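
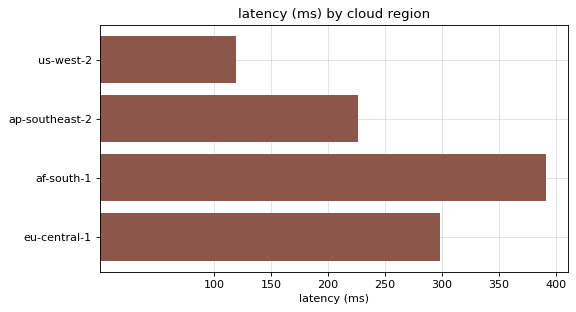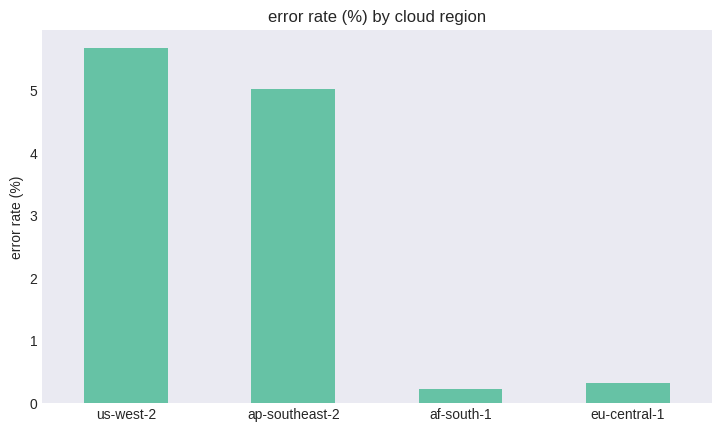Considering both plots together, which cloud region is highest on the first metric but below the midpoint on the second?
Chart 2 median error rate (%) ≈ 3; below-median cloud regions: af-south-1, eu-central-1. Among those, af-south-1 has the highest latency (ms) (≈ 400).

af-south-1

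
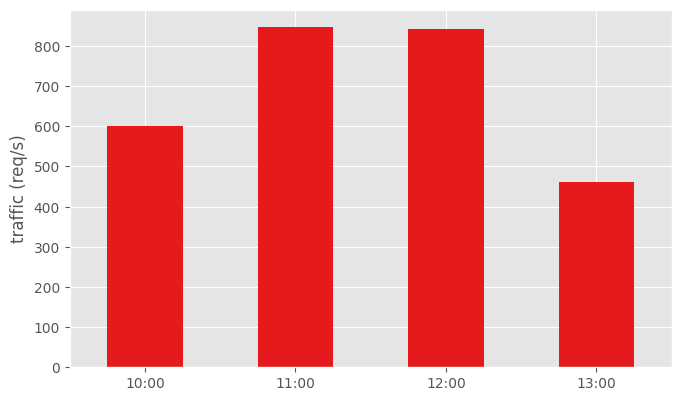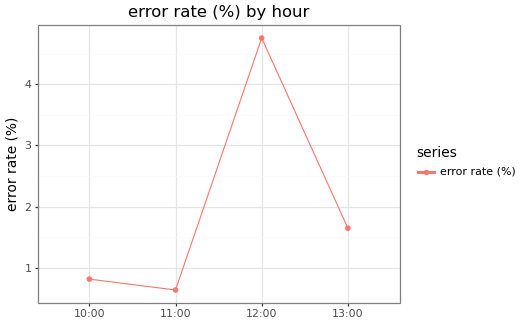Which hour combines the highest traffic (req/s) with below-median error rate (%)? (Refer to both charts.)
Chart 2 median error rate (%) ≈ 1; below-median hours: 10:00, 11:00. Among those, 11:00 has the highest traffic (req/s) (≈ 800).

11:00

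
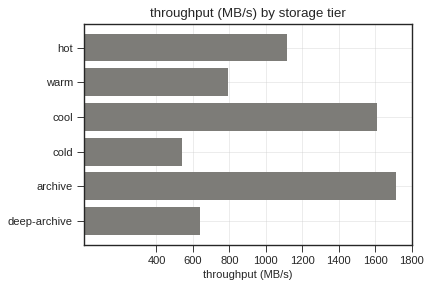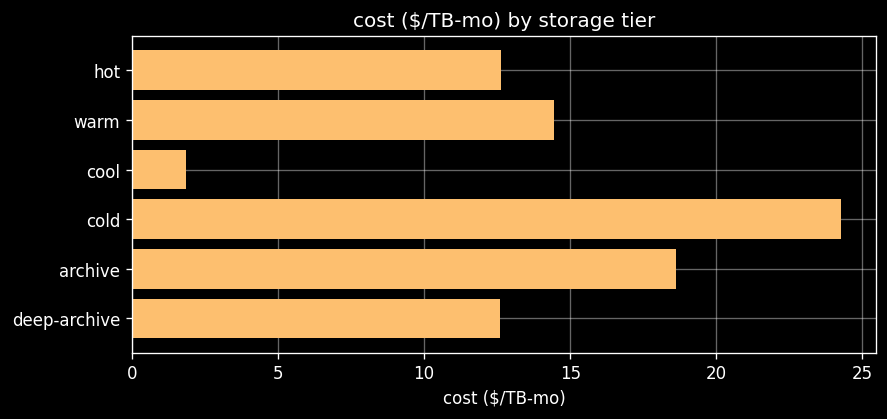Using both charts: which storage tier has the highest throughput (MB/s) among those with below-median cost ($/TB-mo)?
cool

Chart 2 median cost ($/TB-mo) ≈ 15; below-median storage tiers: hot, cool, deep-archive. Among those, cool has the highest throughput (MB/s) (≈ 1600).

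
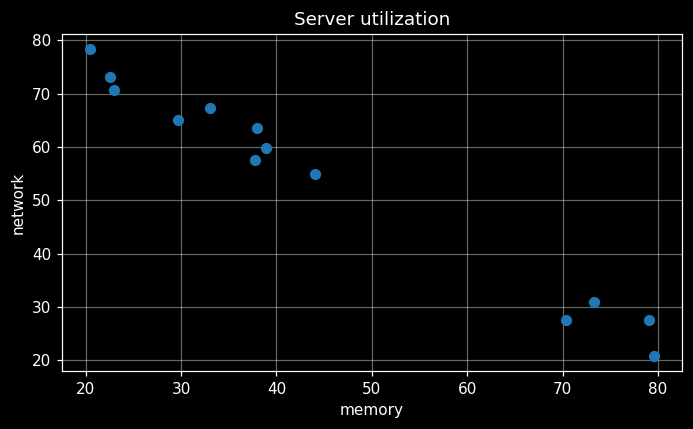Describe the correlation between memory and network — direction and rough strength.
negative, strong

Points are negatively correlated; strong (|r| ≈ 1.0).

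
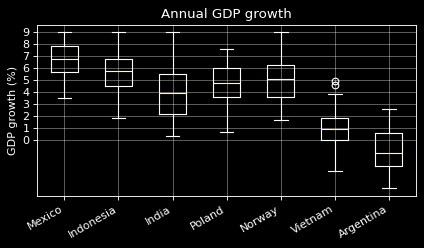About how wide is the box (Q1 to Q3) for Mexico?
Q3 ≈ 8, Q1 ≈ 6; IQR ≈ 2.

≈ 2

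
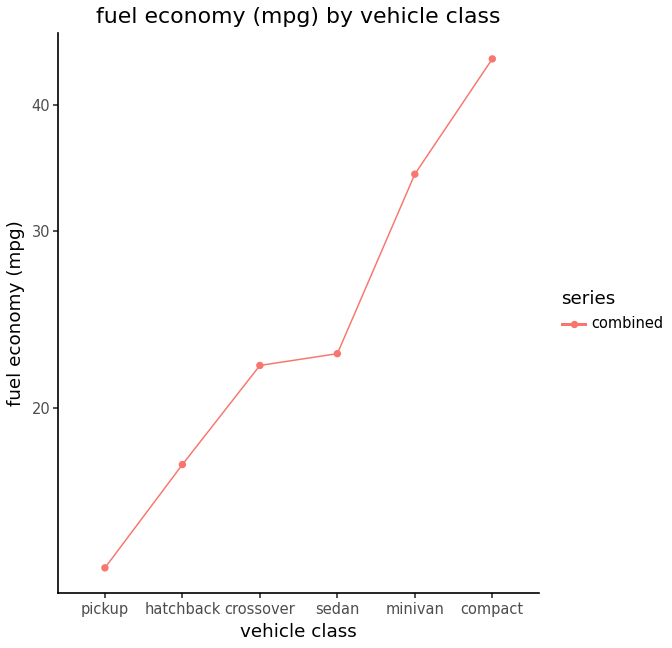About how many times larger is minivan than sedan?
minivan ≈ 35, sedan ≈ 25; 35/25 ≈ 1.4.

≈ 1.4×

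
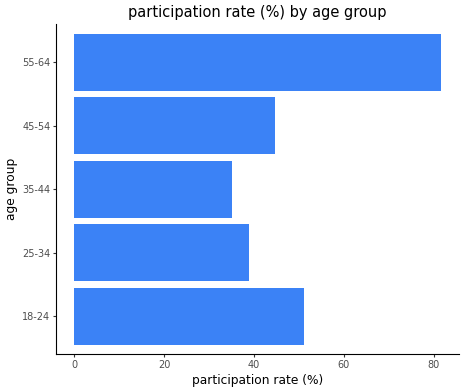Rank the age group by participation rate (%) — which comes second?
Top 3: 55-64 ≈ 80, 18-24 ≈ 50, 45-54 ≈ 40.

18-24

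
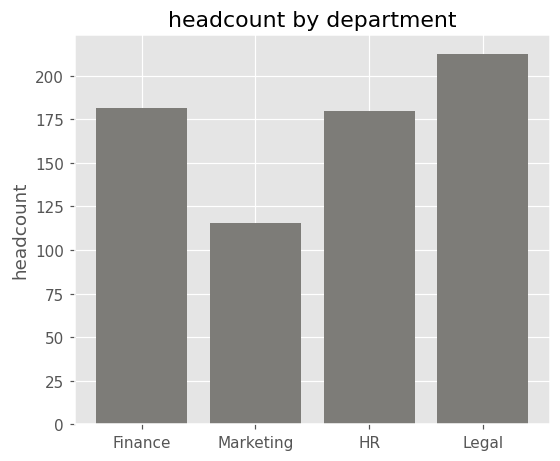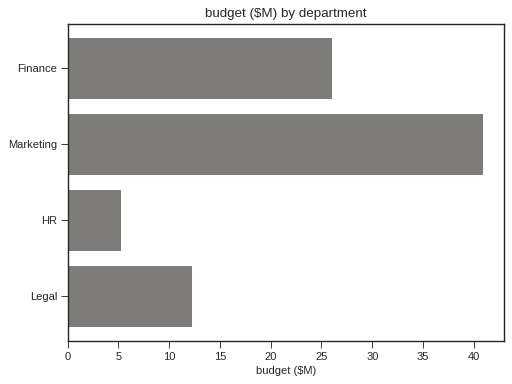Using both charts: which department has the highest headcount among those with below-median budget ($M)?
Legal

Chart 2 median budget ($M) ≈ 20; below-median departments: HR, Legal. Among those, Legal has the highest headcount (≈ 220).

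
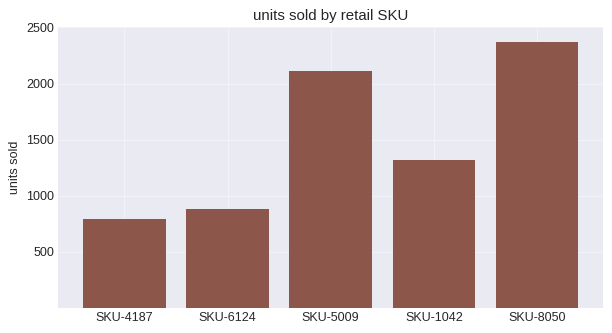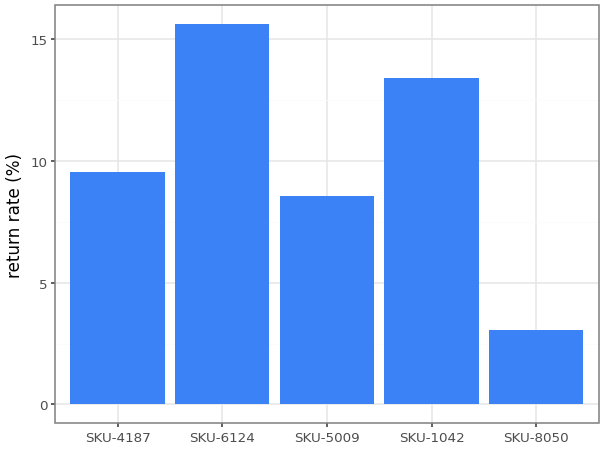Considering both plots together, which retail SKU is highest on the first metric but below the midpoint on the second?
Chart 2 median return rate (%) ≈ 10; below-median retail SKUs: SKU-5009, SKU-8050. Among those, SKU-8050 has the highest units sold (≈ 2500).

SKU-8050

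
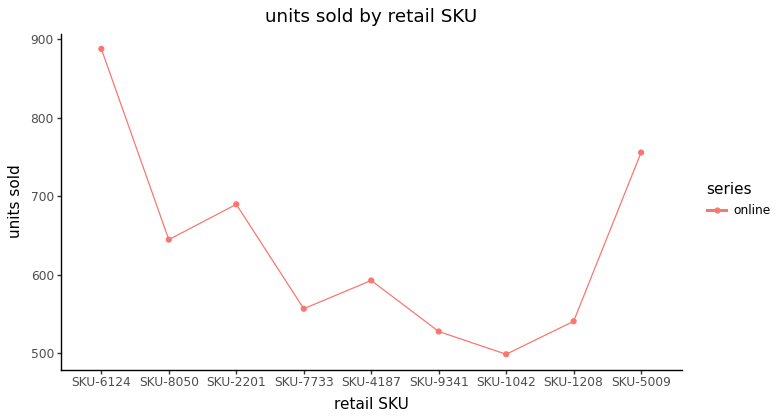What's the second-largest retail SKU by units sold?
Top 3: SKU-6124 ≈ 900, SKU-5009 ≈ 750, SKU-2201 ≈ 700.

SKU-5009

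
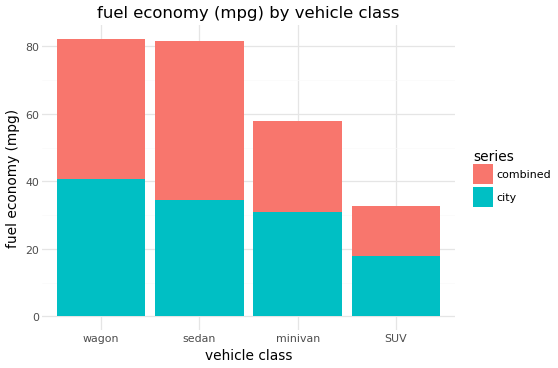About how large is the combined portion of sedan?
combined top ≈ 80, bottom ≈ 30; segment ≈ 50.

≈ 50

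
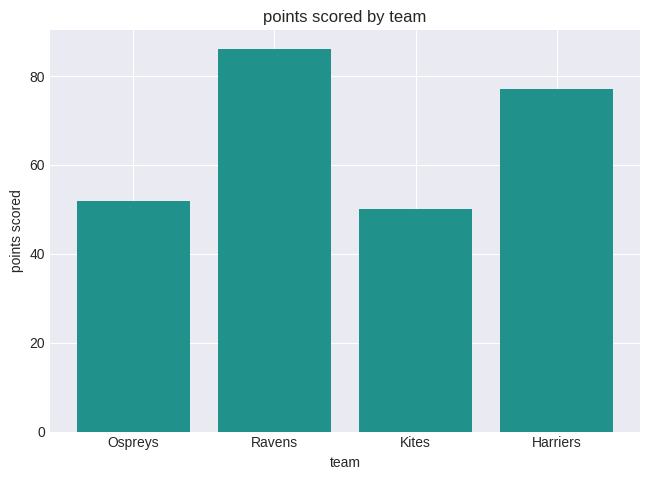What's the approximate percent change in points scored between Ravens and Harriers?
≈ -11.1%

Ravens ≈ 90, Harriers ≈ 80; (80 − 90) / 90 ≈ -11.1%.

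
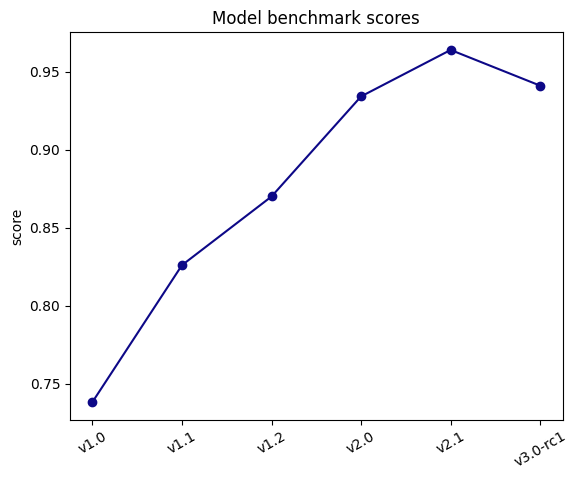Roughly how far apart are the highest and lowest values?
Max v2.1 ≈ 0.96, min v1.0 ≈ 0.74; range ≈ 0.22.

≈ 0.22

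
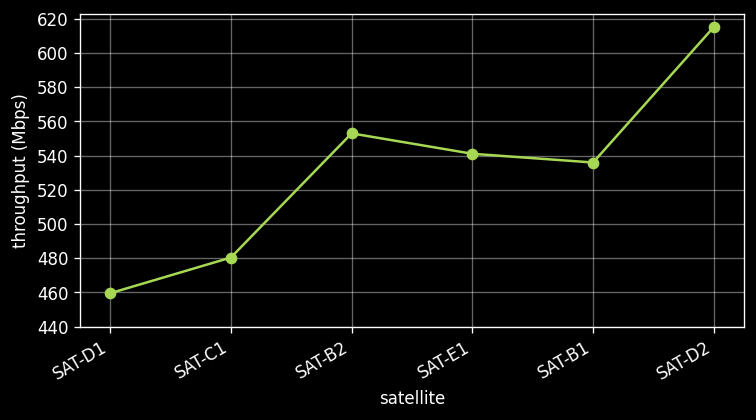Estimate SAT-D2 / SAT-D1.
≈ 1.35×

SAT-D2 ≈ 620, SAT-D1 ≈ 460; 620/460 ≈ 1.35.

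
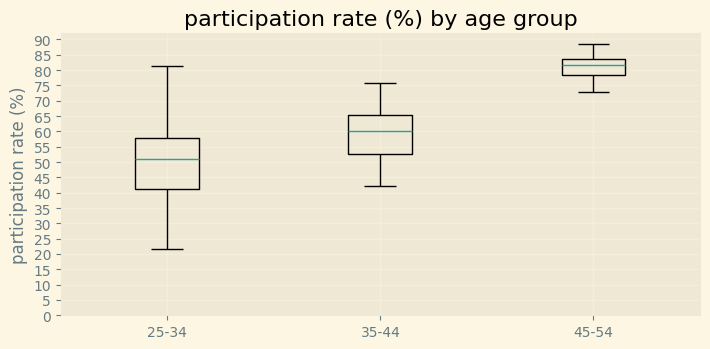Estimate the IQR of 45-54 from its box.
Q3 ≈ 85, Q1 ≈ 80; IQR ≈ 5.

≈ 5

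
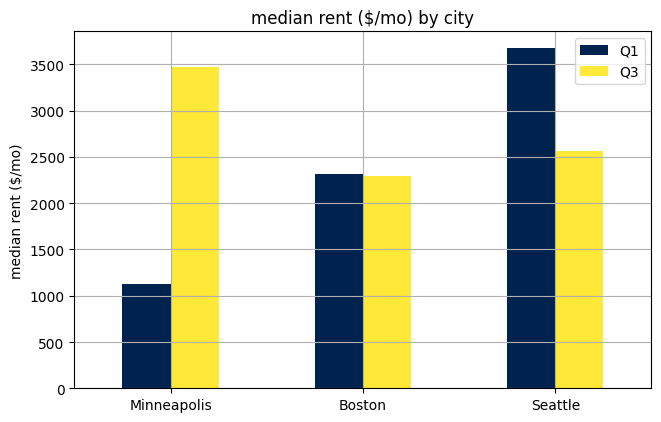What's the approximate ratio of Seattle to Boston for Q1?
Seattle ≈ 3500, Boston ≈ 2500; 3500/2500 ≈ 1.4.

≈ 1.4×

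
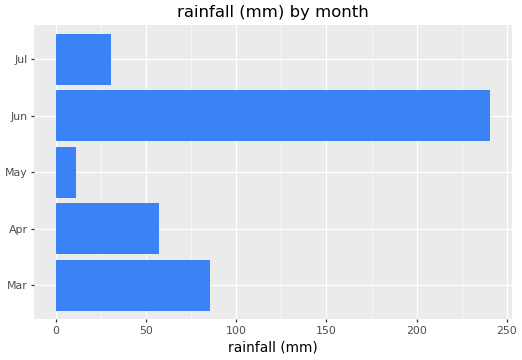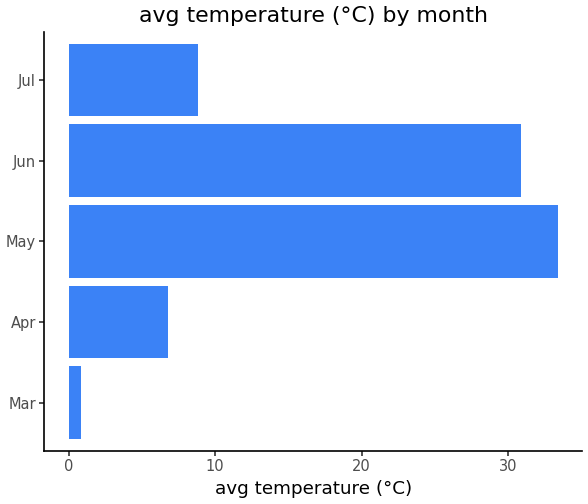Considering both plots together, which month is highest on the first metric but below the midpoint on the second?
Mar

Chart 2 median avg temperature (°C) ≈ 10; below-median months: Mar, Apr. Among those, Mar has the highest rainfall (mm) (≈ 75).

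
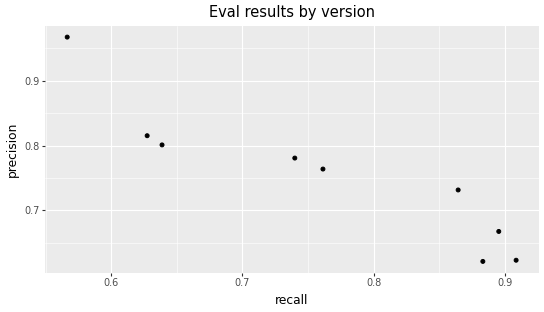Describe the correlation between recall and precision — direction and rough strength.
negative, strong

Points are negatively correlated; strong (|r| ≈ 0.9).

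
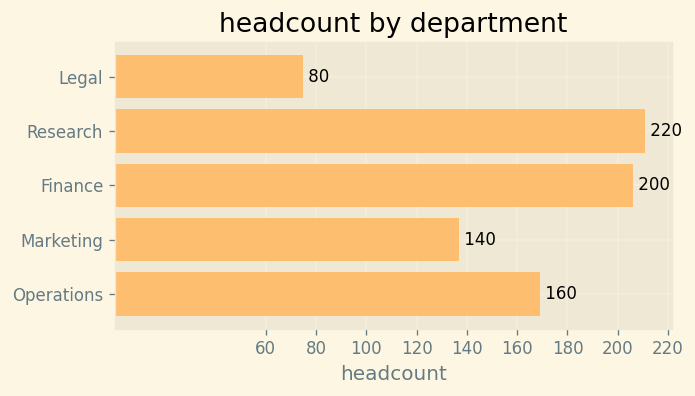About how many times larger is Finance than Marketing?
Finance ≈ 200, Marketing ≈ 140; 200/140 ≈ 1.43.

≈ 1.43×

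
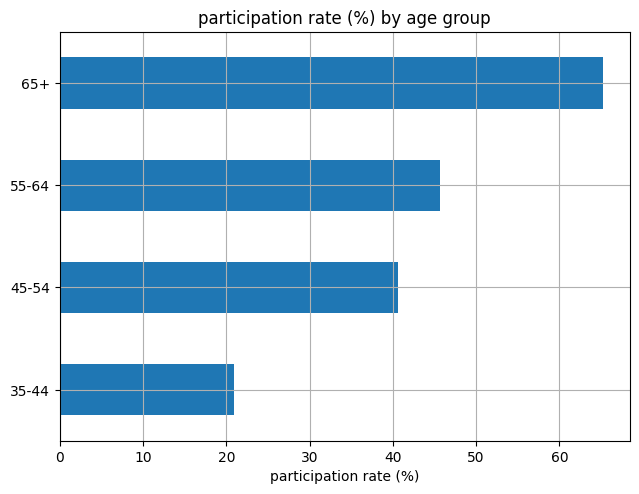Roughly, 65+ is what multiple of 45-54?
65+ ≈ 70, 45-54 ≈ 40; 70/40 ≈ 1.75.

≈ 1.75×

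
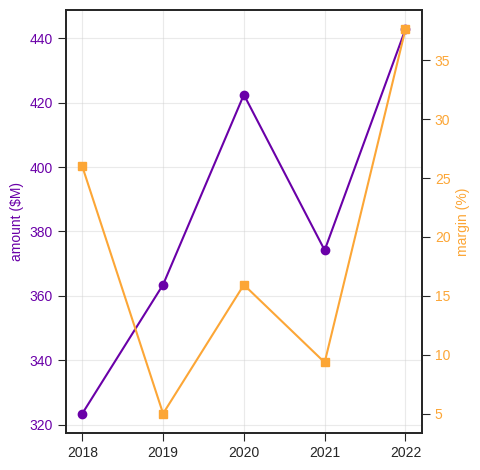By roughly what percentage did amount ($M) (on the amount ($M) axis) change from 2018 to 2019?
2018 ≈ 320, 2019 ≈ 360; (360 − 320) / 320 ≈ +12.5%.

≈ +12.5%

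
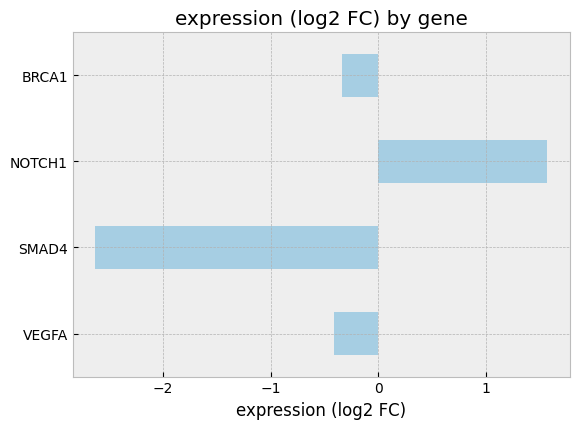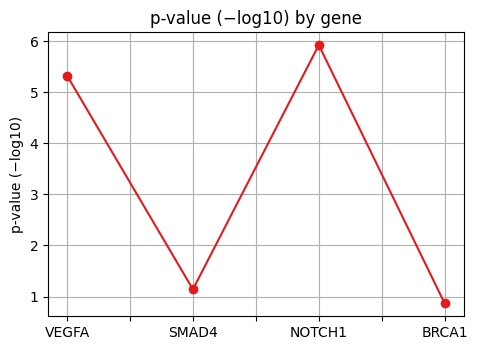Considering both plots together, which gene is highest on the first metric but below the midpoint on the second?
Chart 2 median p-value (−log10) ≈ 3; below-median genes: SMAD4, BRCA1. Among those, BRCA1 has the highest expression (log2 FC) (≈ -0.4).

BRCA1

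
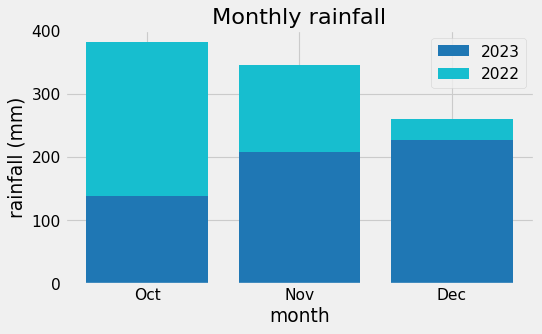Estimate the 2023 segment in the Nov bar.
2023 top ≈ 200, bottom ≈ 0; segment ≈ 200.

≈ 200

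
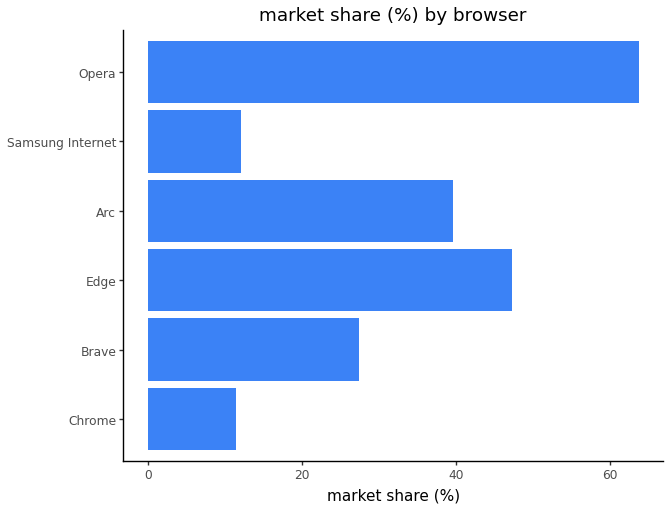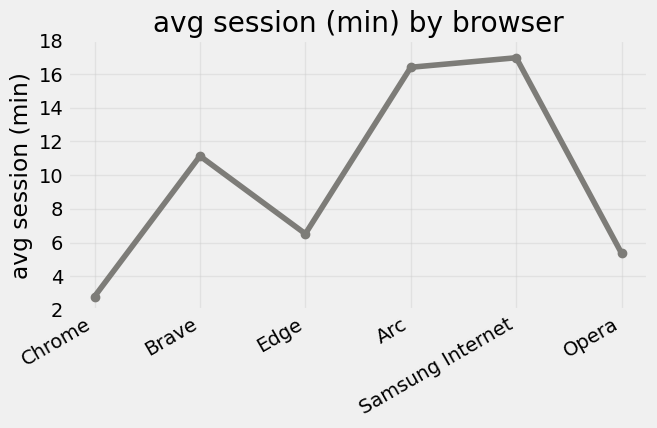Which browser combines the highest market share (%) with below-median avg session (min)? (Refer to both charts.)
Opera

Chart 2 median avg session (min) ≈ 8; below-median browsers: Chrome, Edge, Opera. Among those, Opera has the highest market share (%) (≈ 60).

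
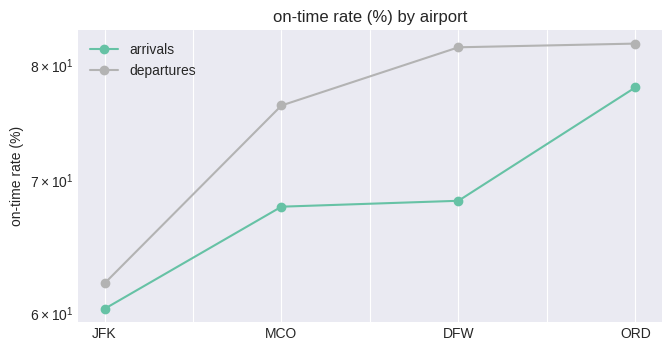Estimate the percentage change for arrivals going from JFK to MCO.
JFK ≈ 60, MCO ≈ 68; (68 − 60) / 60 ≈ +13.3%.

≈ +13.3%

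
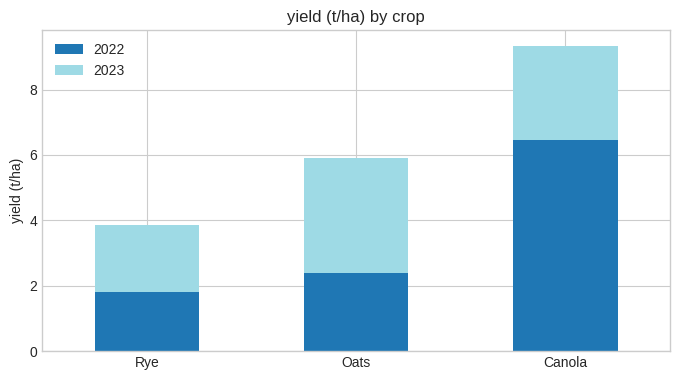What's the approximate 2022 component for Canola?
≈ 6

2022 top ≈ 6, bottom ≈ 0; segment ≈ 6.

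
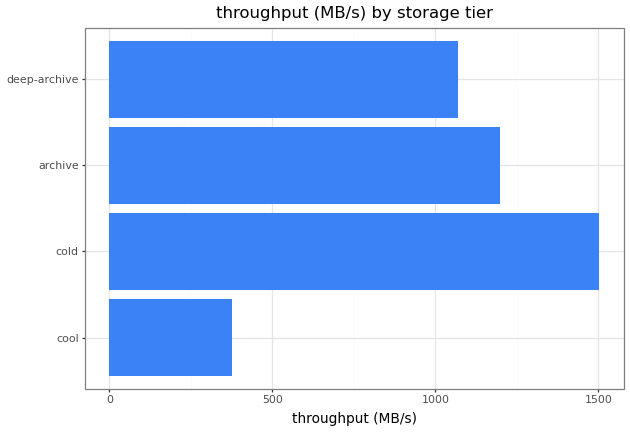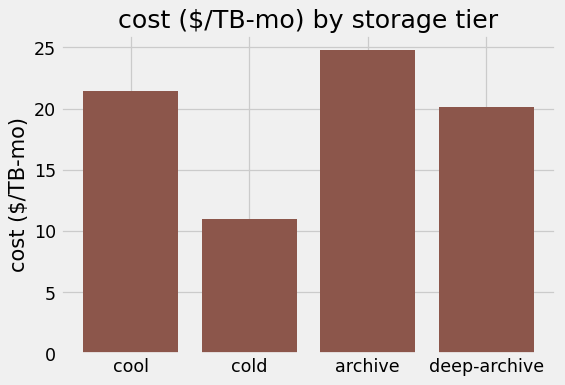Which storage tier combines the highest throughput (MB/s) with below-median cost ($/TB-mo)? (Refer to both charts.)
Chart 2 median cost ($/TB-mo) ≈ 20; below-median storage tiers: cold, deep-archive. Among those, cold has the highest throughput (MB/s) (≈ 1600).

cold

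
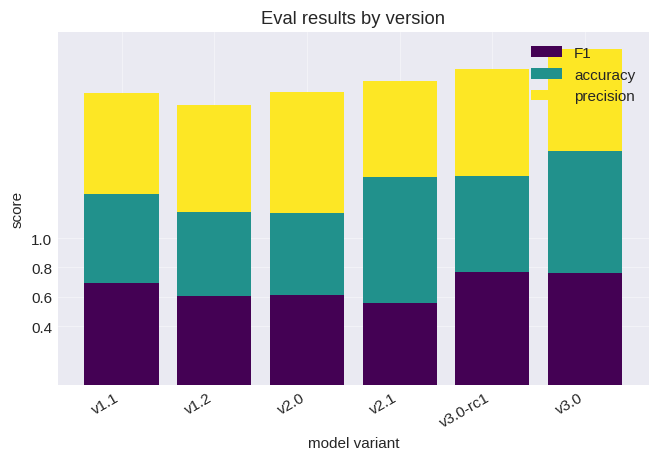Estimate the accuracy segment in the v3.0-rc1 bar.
≈ 0.6

accuracy top ≈ 1.4, bottom ≈ 0.8; segment ≈ 0.6.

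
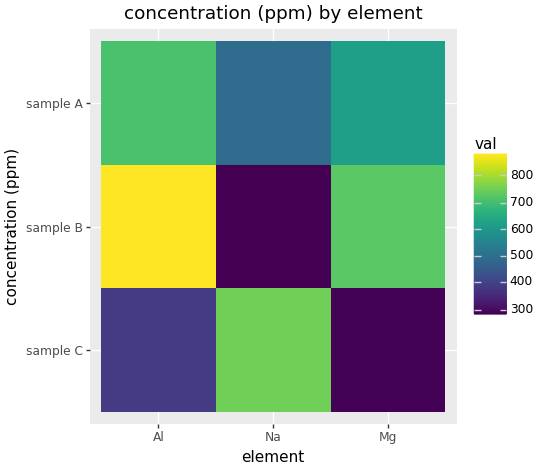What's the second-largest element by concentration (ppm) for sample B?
Top 3 for sample B: Al ≈ 900, Mg ≈ 700, Na ≈ 300.

Mg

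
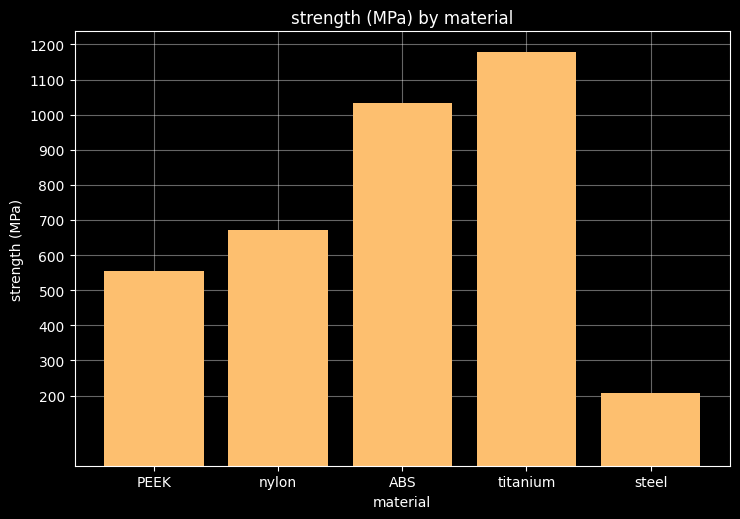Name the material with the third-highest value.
Top 4: titanium ≈ 1200, ABS ≈ 1000, nylon ≈ 700, PEEK ≈ 600.

nylon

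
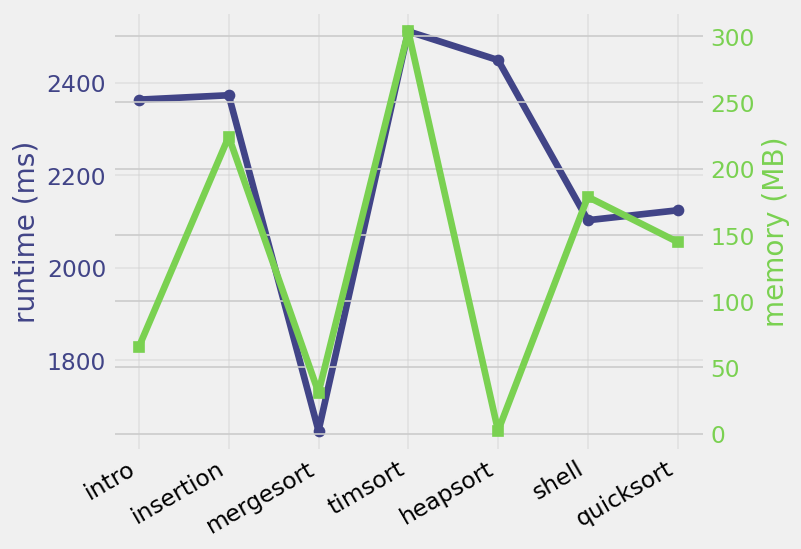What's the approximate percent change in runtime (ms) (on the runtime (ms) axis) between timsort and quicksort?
timsort ≈ 2500, quicksort ≈ 2100; (2100 − 2500) / 2500 ≈ -16%.

≈ -16%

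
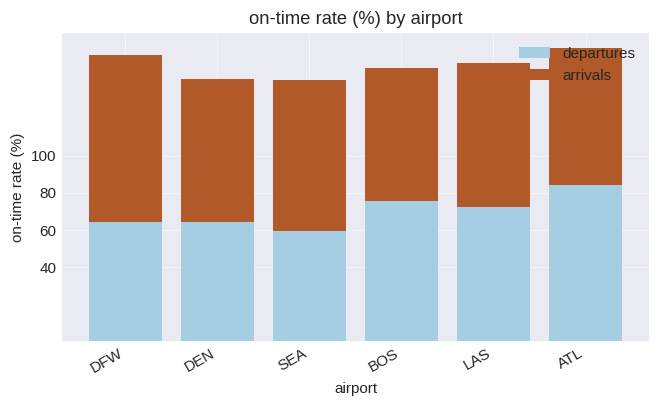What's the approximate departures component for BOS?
≈ 80

departures top ≈ 80, bottom ≈ 0; segment ≈ 80.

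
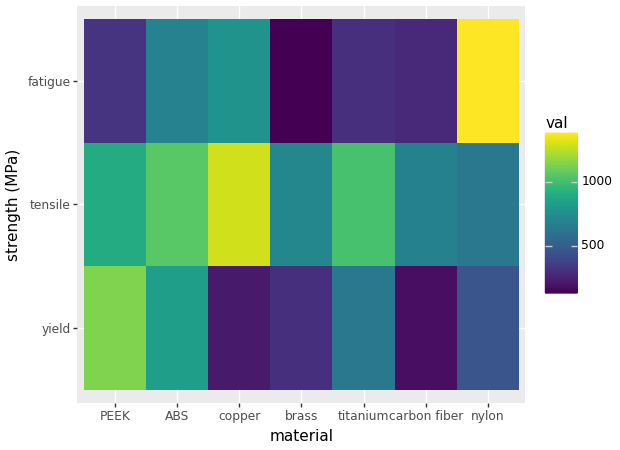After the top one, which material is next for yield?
Top 3 for yield: PEEK ≈ 1200, ABS ≈ 800, titanium ≈ 600.

ABS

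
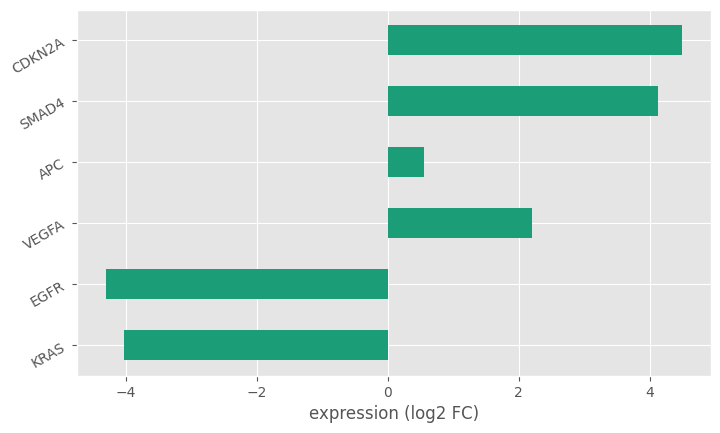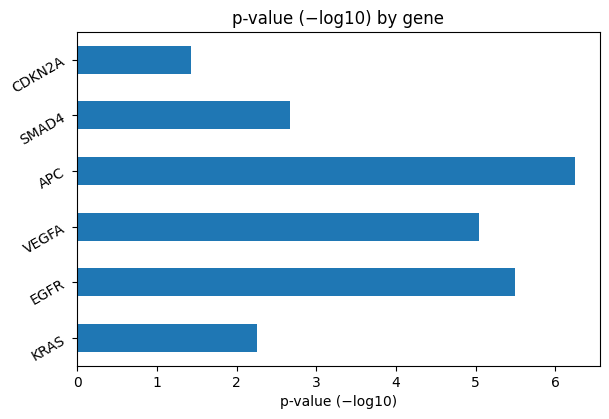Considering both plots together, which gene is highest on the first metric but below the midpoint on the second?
Chart 2 median p-value (−log10) ≈ 4; below-median genes: KRAS, SMAD4, CDKN2A. Among those, CDKN2A has the highest expression (log2 FC) (≈ 4.5).

CDKN2A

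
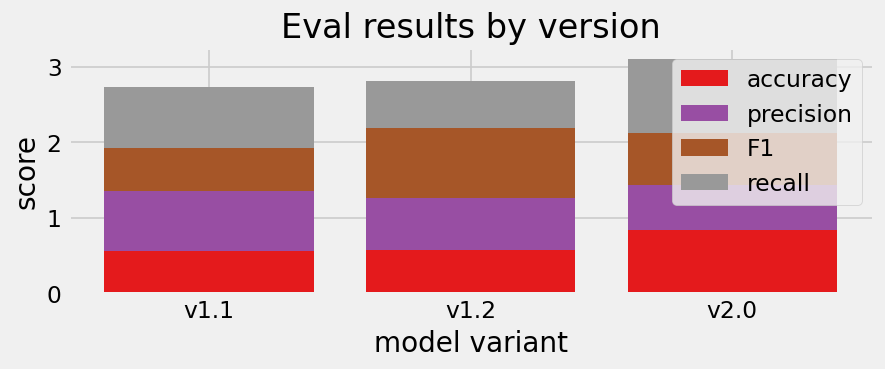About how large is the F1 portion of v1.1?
≈ 0.5

F1 top ≈ 2.0, bottom ≈ 1.5; segment ≈ 0.5.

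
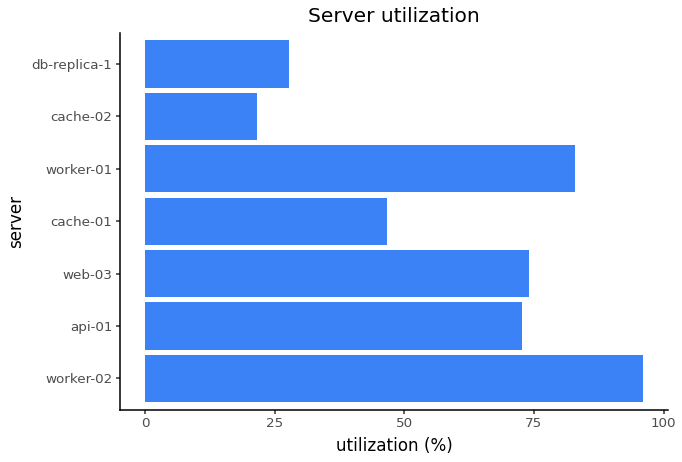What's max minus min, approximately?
≈ 80

Max worker-02 ≈ 100, min cache-02 ≈ 20; range ≈ 80.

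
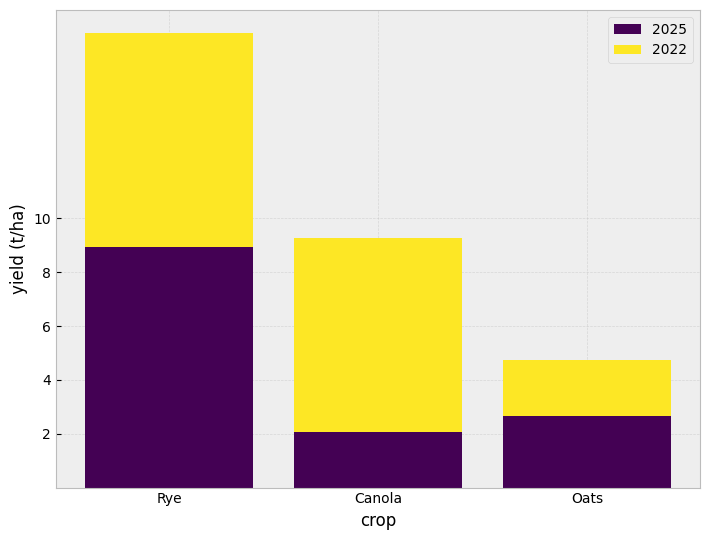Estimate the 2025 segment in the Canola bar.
2025 top ≈ 2, bottom ≈ 0; segment ≈ 2.

≈ 2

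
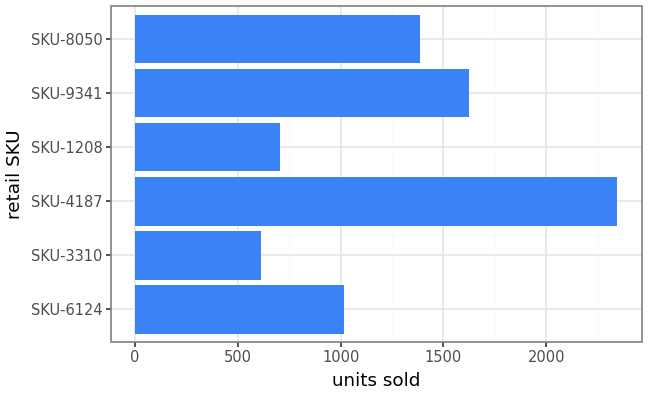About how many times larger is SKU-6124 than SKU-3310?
≈ 1.67×

SKU-6124 ≈ 1000, SKU-3310 ≈ 600; 1000/600 ≈ 1.67.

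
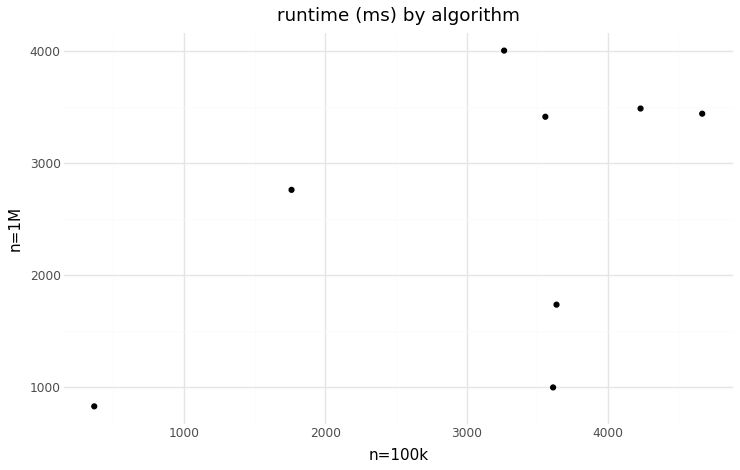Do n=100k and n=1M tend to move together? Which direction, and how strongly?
Points are positively correlated; moderate (|r| ≈ 0.5).

positive, moderate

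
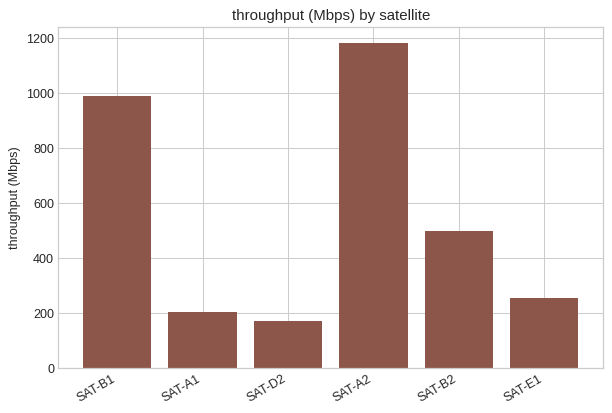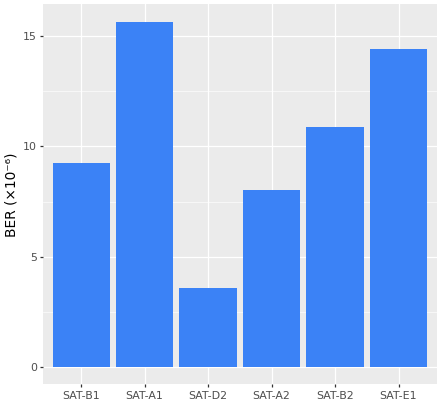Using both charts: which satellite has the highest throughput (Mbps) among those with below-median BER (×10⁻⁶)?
Chart 2 median BER (×10⁻⁶) ≈ 10; below-median satellites: SAT-B1, SAT-D2, SAT-A2. Among those, SAT-A2 has the highest throughput (Mbps) (≈ 1200).

SAT-A2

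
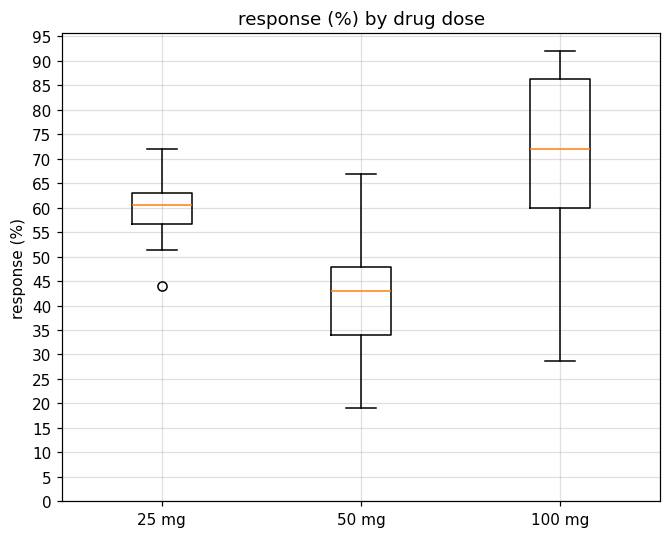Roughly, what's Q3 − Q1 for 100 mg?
Q3 ≈ 85, Q1 ≈ 60; IQR ≈ 25.

≈ 25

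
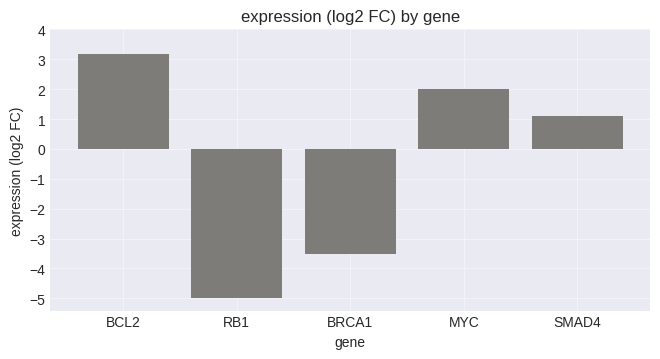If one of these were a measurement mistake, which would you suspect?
RB1 ≈ -5; the rest sit between ≈ -4 and ≈ 3.

RB1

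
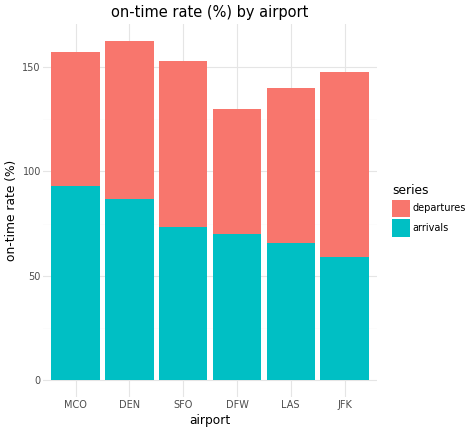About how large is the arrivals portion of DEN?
arrivals top ≈ 80, bottom ≈ 0; segment ≈ 80.

≈ 80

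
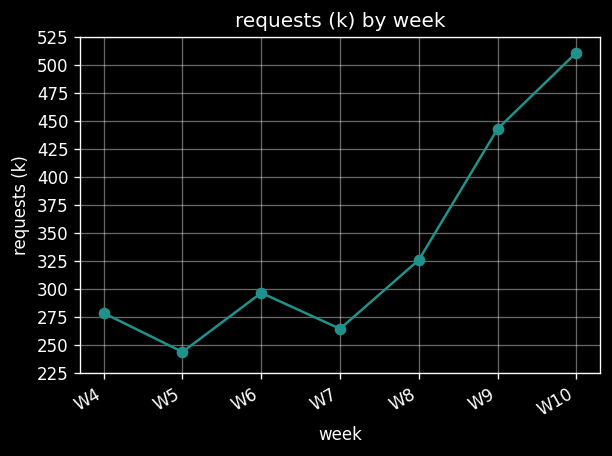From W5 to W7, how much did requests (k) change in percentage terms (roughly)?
W5 ≈ 250, W7 ≈ 275; (275 − 250) / 250 ≈ +10%.

≈ +10%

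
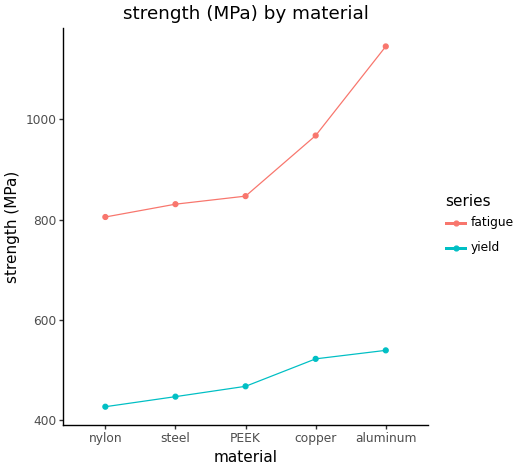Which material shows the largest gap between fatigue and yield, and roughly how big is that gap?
aluminum, ≈ 600 MPa

aluminum: fatigue ≈ 1100, yield ≈ 500 → gap ≈ 600. Next-largest (copper) is only ≈ 500.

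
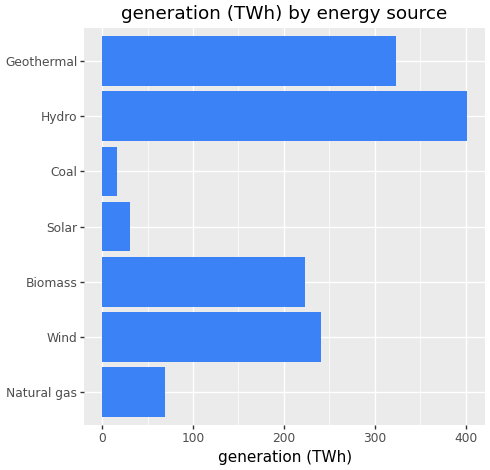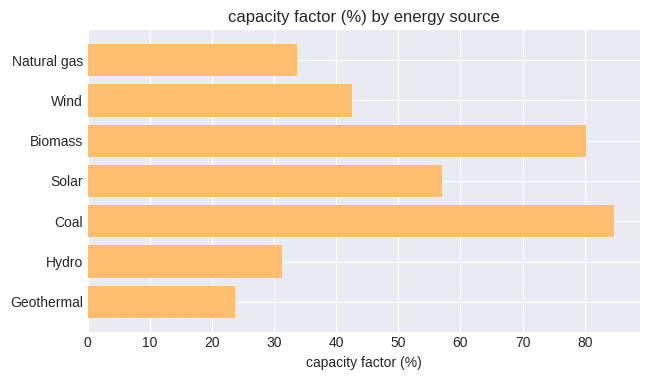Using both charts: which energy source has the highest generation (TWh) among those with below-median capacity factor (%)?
Chart 2 median capacity factor (%) ≈ 40; below-median energy sources: Natural gas, Hydro, Geothermal. Among those, Hydro has the highest generation (TWh) (≈ 400).

Hydro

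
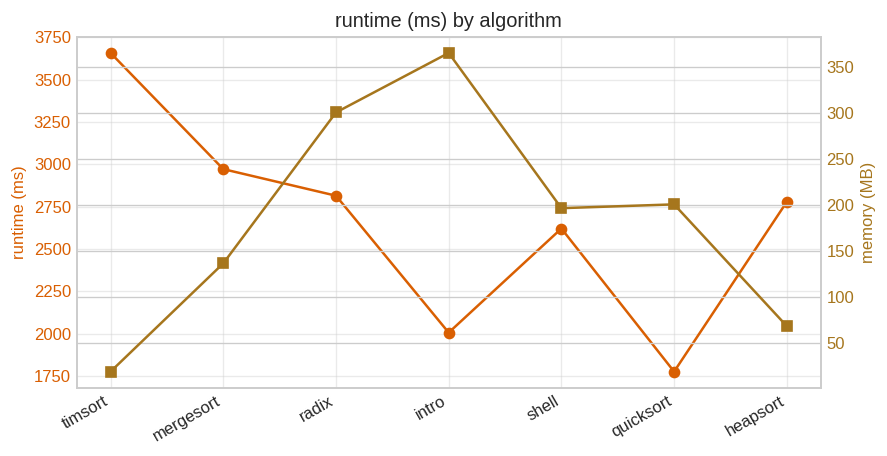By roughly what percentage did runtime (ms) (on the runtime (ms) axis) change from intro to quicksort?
≈ -10%

intro ≈ 2000, quicksort ≈ 1800; (1800 − 2000) / 2000 ≈ -10%.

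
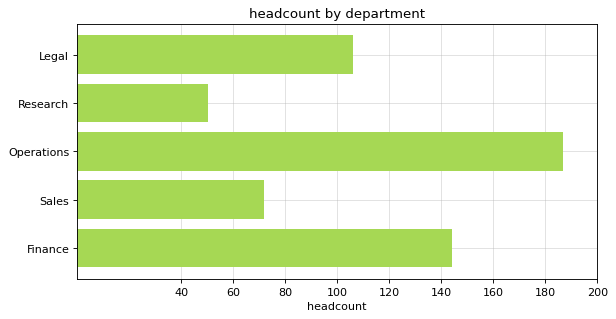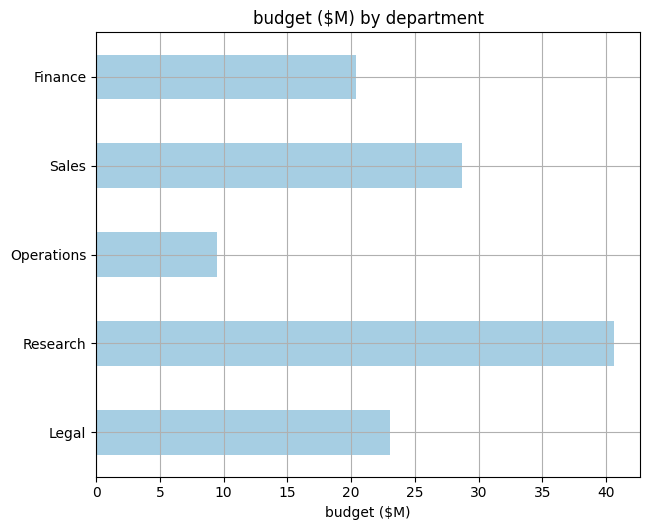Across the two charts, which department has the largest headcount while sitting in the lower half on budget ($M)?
Chart 2 median budget ($M) ≈ 25; below-median departments: Operations, Finance. Among those, Operations has the highest headcount (≈ 180).

Operations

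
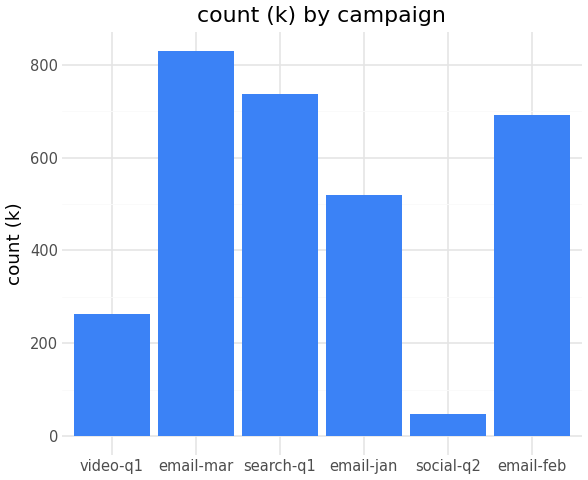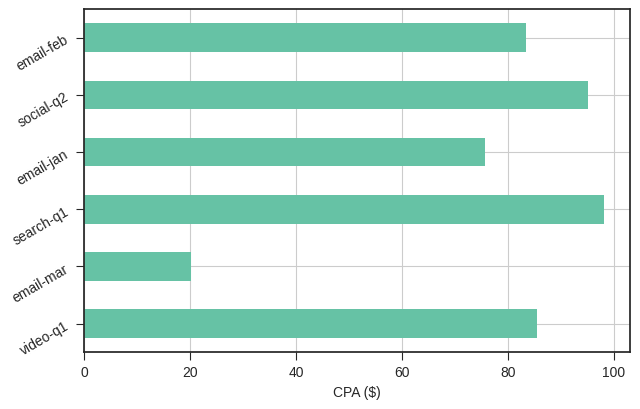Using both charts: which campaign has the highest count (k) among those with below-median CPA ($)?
Chart 2 median CPA ($) ≈ 80; below-median campaigns: email-mar, email-jan, email-feb. Among those, email-mar has the highest count (k) (≈ 800).

email-mar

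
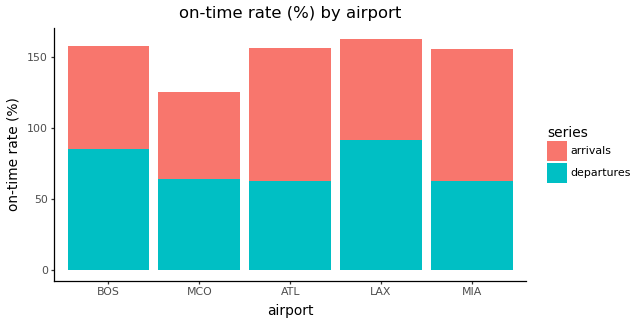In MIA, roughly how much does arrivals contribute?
arrivals top ≈ 160, bottom ≈ 60; segment ≈ 100.

≈ 100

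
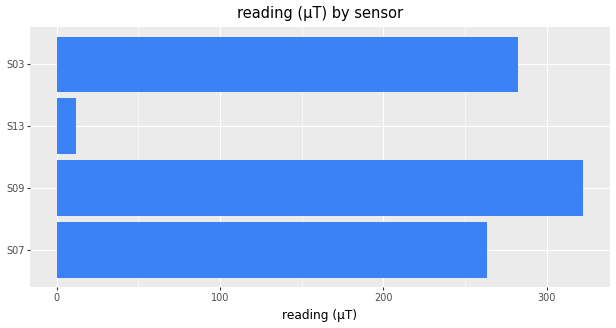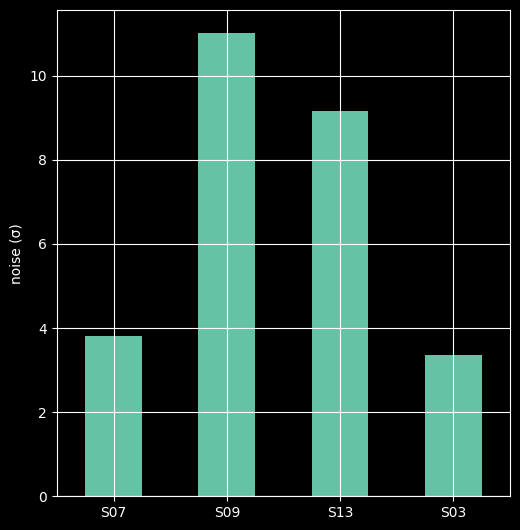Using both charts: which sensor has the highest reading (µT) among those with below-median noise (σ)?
S03

Chart 2 median noise (σ) ≈ 6; below-median sensors: S07, S03. Among those, S03 has the highest reading (µT) (≈ 300).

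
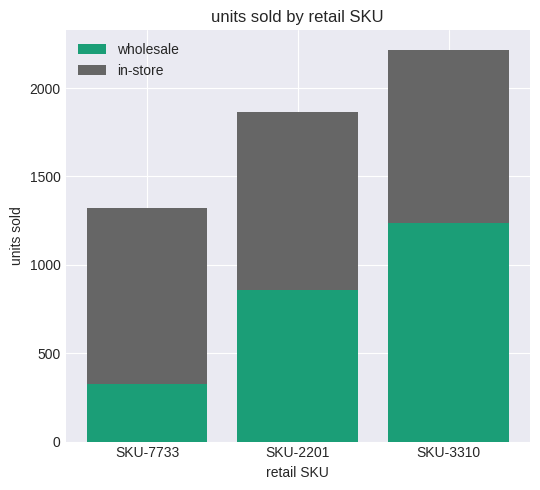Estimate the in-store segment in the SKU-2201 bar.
in-store top ≈ 1800, bottom ≈ 800; segment ≈ 1000.

≈ 1000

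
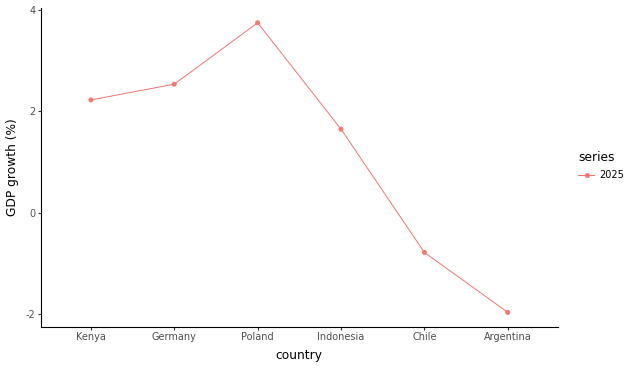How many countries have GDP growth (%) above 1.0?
Above 1.0: Kenya, Germany, Poland, Indonesia.

4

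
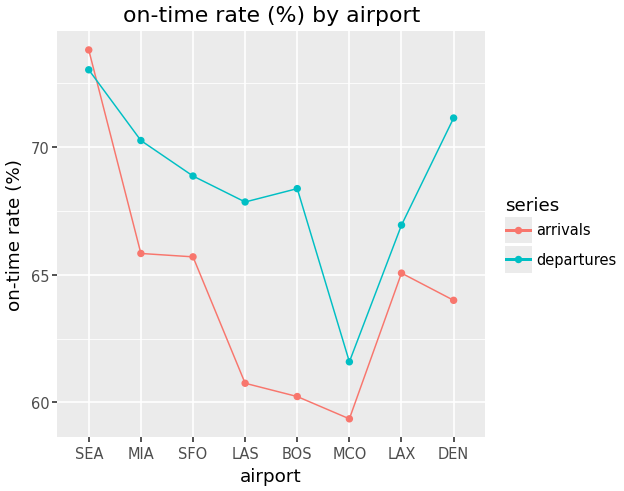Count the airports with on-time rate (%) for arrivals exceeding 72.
1

Above 72: SEA.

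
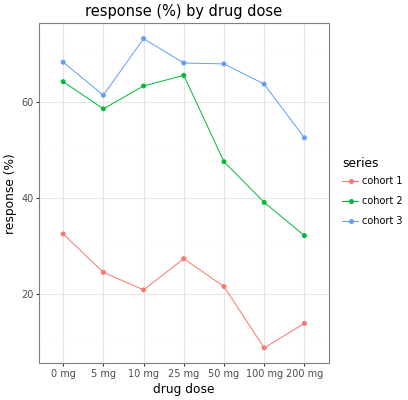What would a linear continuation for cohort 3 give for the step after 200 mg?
Last three: 70, 60, 50 → slope ≈ -10/step → next ≈ 40.

≈ 40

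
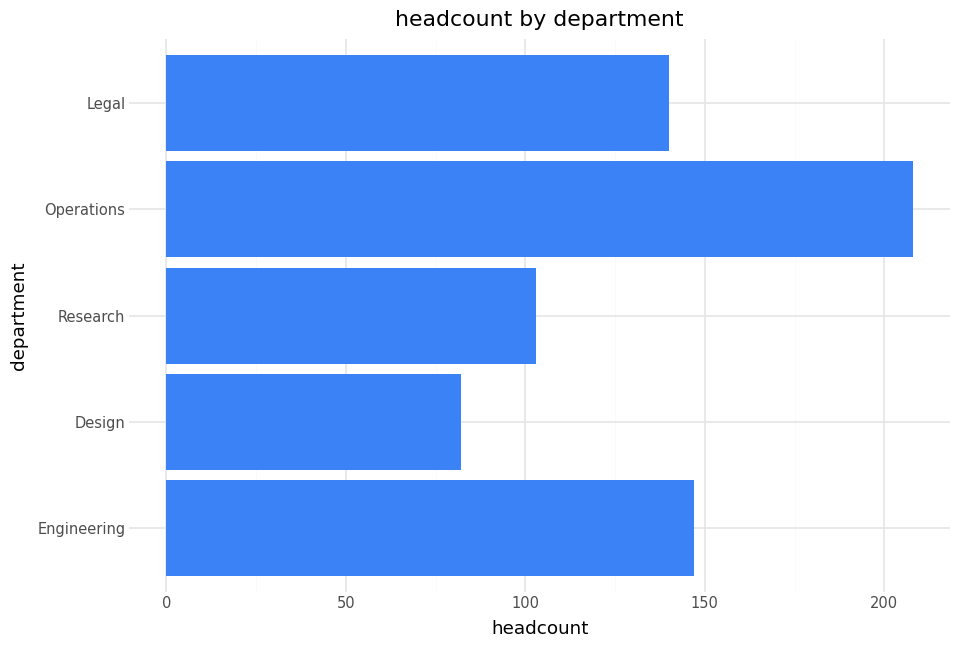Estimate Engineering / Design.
≈ 1.75×

Engineering ≈ 140, Design ≈ 80; 140/80 ≈ 1.75.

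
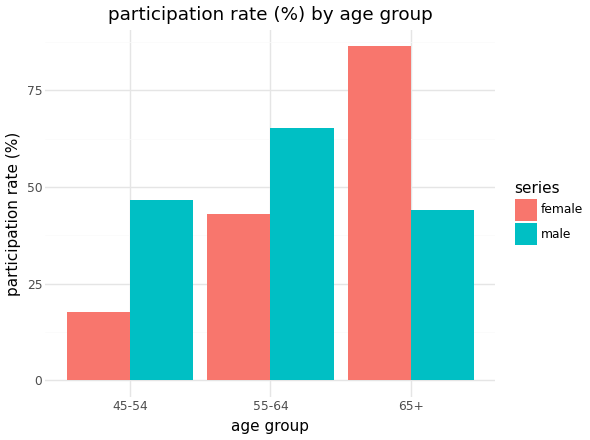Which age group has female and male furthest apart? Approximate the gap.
65+: female ≈ 90, male ≈ 40 → gap ≈ 50. Next-largest (45-54) is only ≈ 30.

65+, ≈ 50 %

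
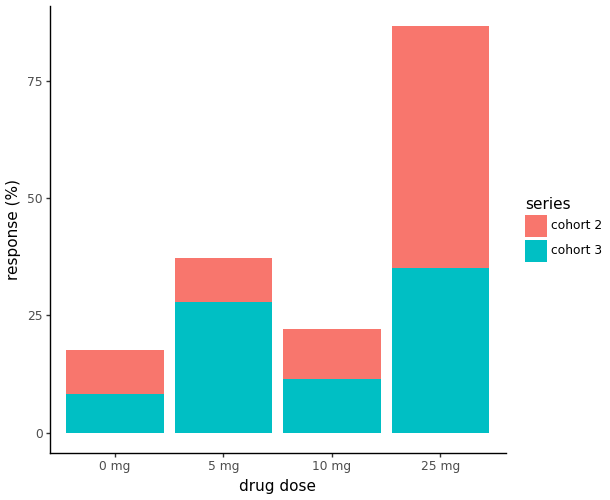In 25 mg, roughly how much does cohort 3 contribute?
cohort 3 top ≈ 40, bottom ≈ 0; segment ≈ 40.

≈ 40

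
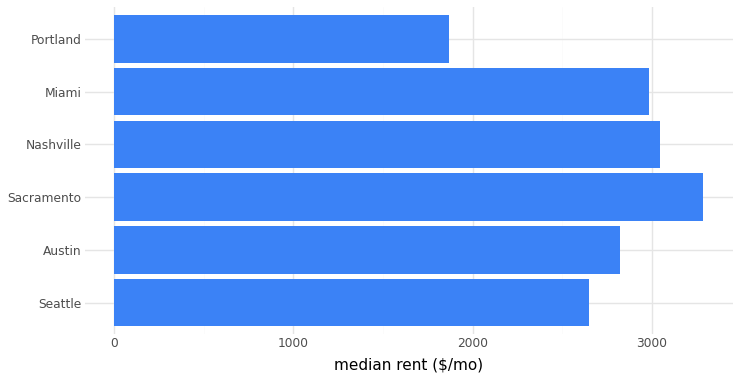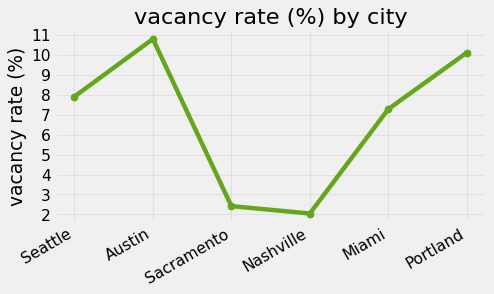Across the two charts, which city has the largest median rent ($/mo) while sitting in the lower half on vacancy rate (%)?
Sacramento

Chart 2 median vacancy rate (%) ≈ 8; below-median cities: Sacramento, Nashville, Miami. Among those, Sacramento has the highest median rent ($/mo) (≈ 3500).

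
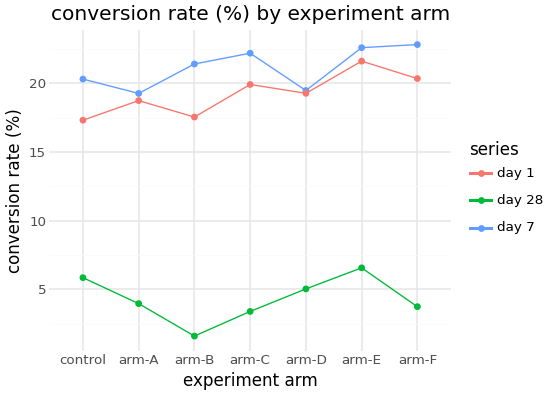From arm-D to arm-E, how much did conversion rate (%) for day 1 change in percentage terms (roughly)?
arm-D ≈ 20, arm-E ≈ 22; (22 − 20) / 20 ≈ +10%.

≈ +10%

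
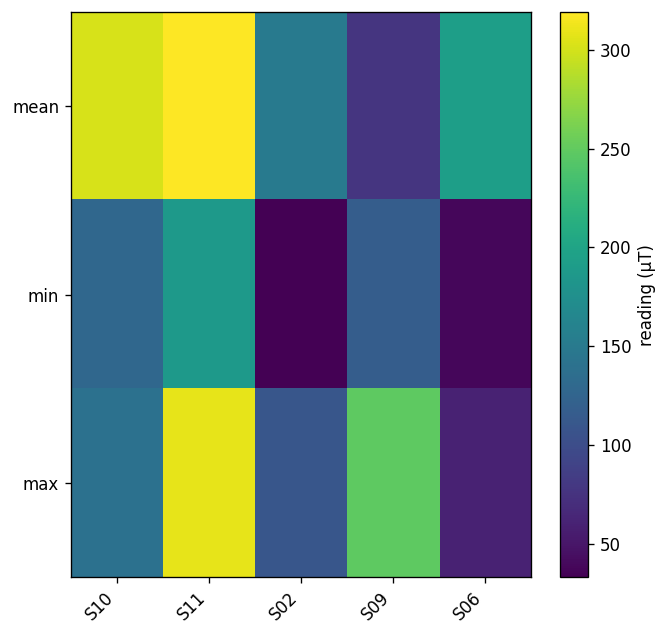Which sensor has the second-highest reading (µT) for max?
Top 3 for max: S11 ≈ 300, S09 ≈ 250, S10 ≈ 150.

S09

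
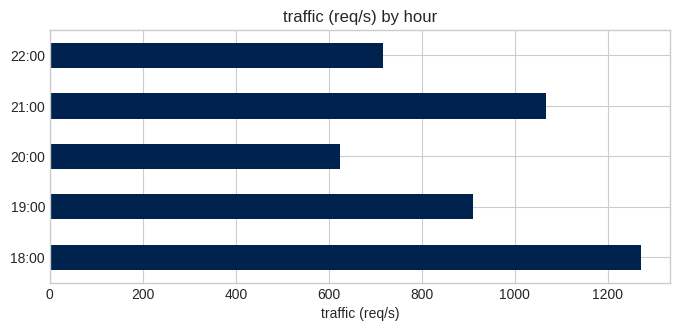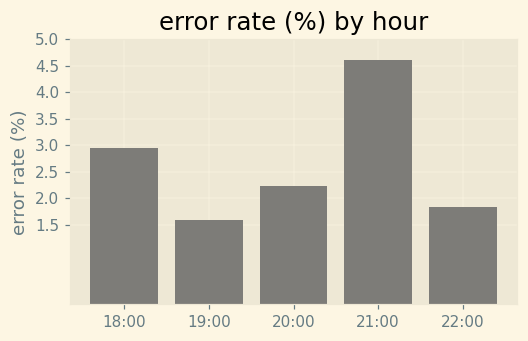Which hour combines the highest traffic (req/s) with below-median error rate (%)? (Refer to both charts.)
19:00

Chart 2 median error rate (%) ≈ 2; below-median hours: 19:00, 22:00. Among those, 19:00 has the highest traffic (req/s) (≈ 1000).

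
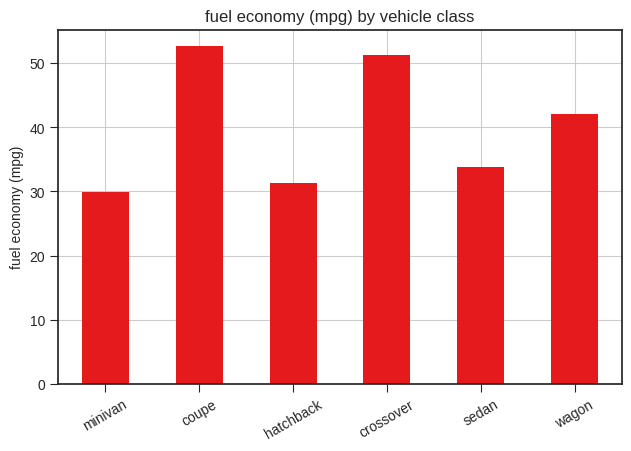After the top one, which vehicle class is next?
Top 3: coupe ≈ 55, crossover ≈ 50, wagon ≈ 40.

crossover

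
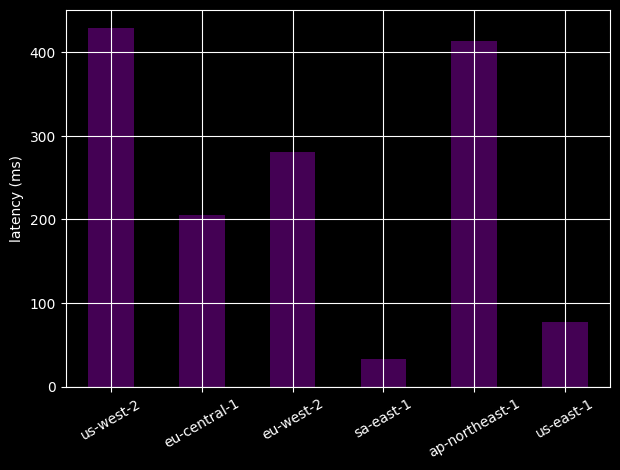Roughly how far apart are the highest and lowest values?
Max us-west-2 ≈ 450, min sa-east-1 ≈ 50; range ≈ 400.

≈ 400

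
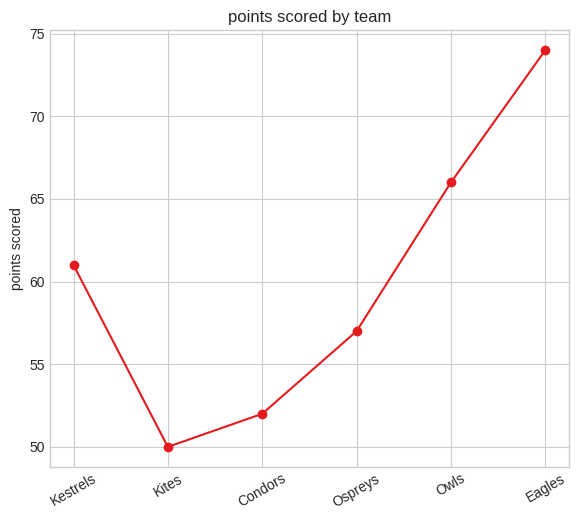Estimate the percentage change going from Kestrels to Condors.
Kestrels ≈ 60, Condors ≈ 52; (52 − 60) / 60 ≈ -13.3%.

≈ -13.3%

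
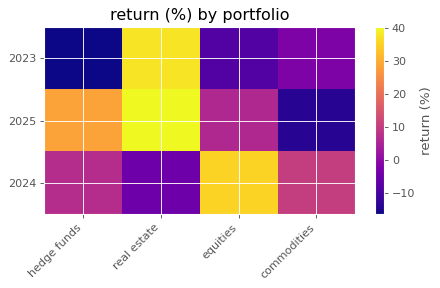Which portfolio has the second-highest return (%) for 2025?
Top 3 for 2025: real estate ≈ 40, hedge funds ≈ 30, equities ≈ 5.

hedge funds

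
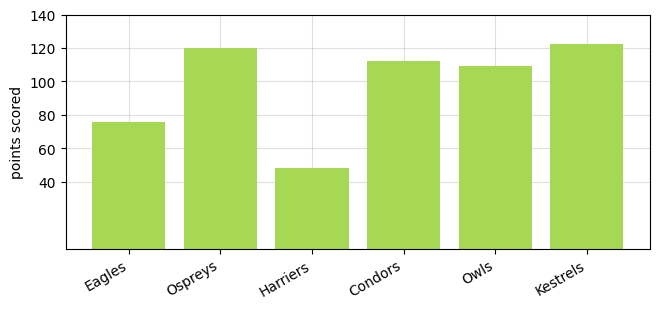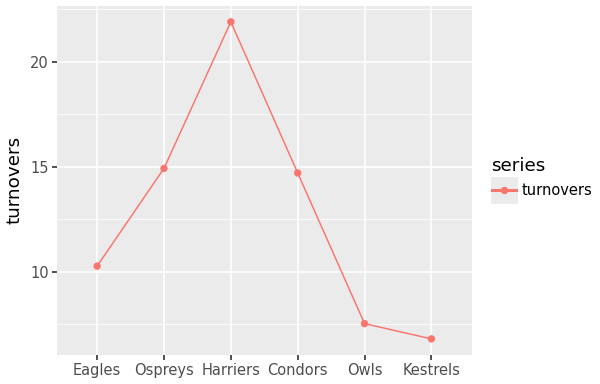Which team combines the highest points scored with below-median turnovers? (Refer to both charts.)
Kestrels

Chart 2 median turnovers ≈ 10; below-median teams: Eagles, Owls, Kestrels. Among those, Kestrels has the highest points scored (≈ 120).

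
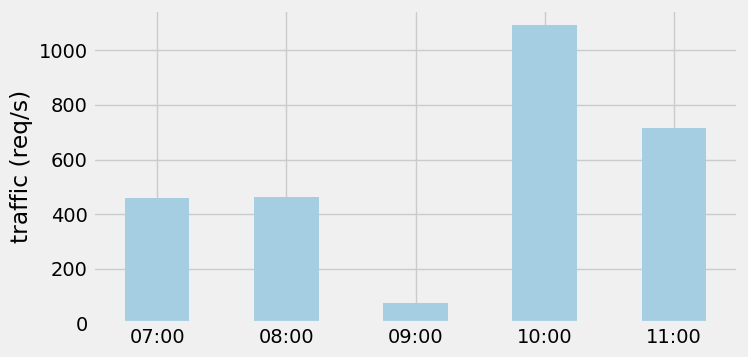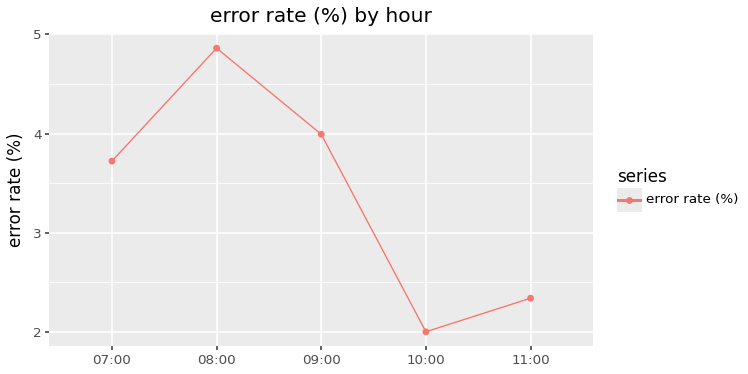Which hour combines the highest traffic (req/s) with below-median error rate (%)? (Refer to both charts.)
Chart 2 median error rate (%) ≈ 3.5; below-median hours: 10:00, 11:00. Among those, 10:00 has the highest traffic (req/s) (≈ 1000).

10:00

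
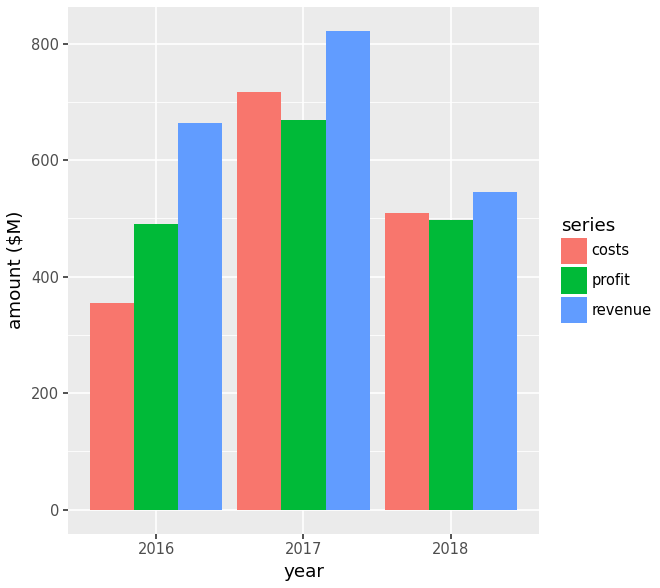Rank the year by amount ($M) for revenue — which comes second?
2016

Top 3 for revenue: 2017 ≈ 800, 2016 ≈ 700, 2018 ≈ 500.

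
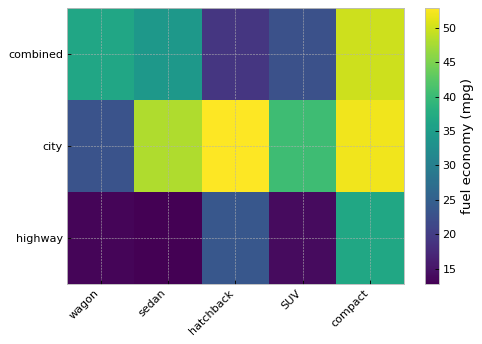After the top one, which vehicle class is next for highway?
Top 3 for highway: compact ≈ 35, hatchback ≈ 25, SUV ≈ 15.

hatchback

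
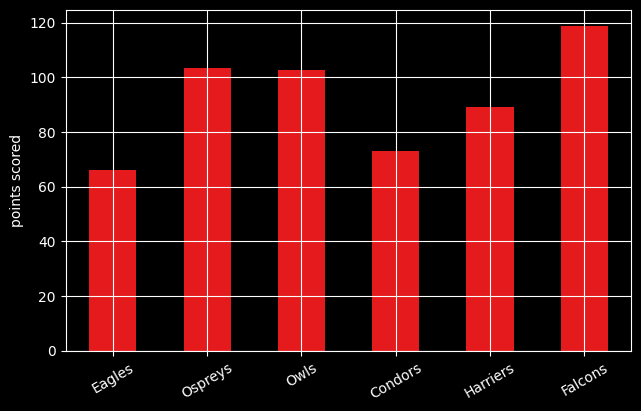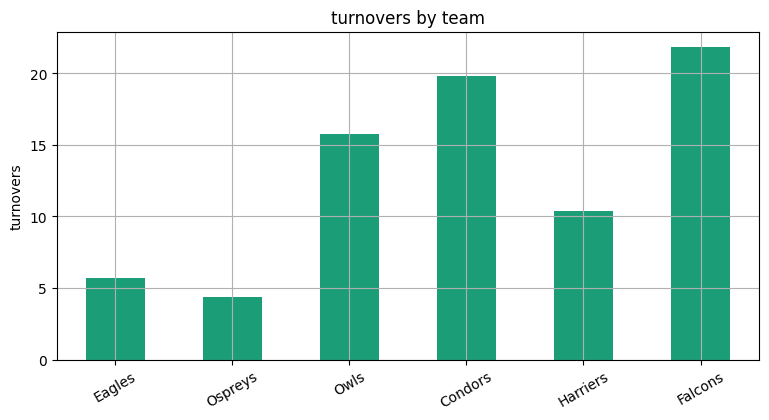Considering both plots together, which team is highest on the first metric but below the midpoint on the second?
Ospreys

Chart 2 median turnovers ≈ 15; below-median teams: Eagles, Ospreys, Harriers. Among those, Ospreys has the highest points scored (≈ 100).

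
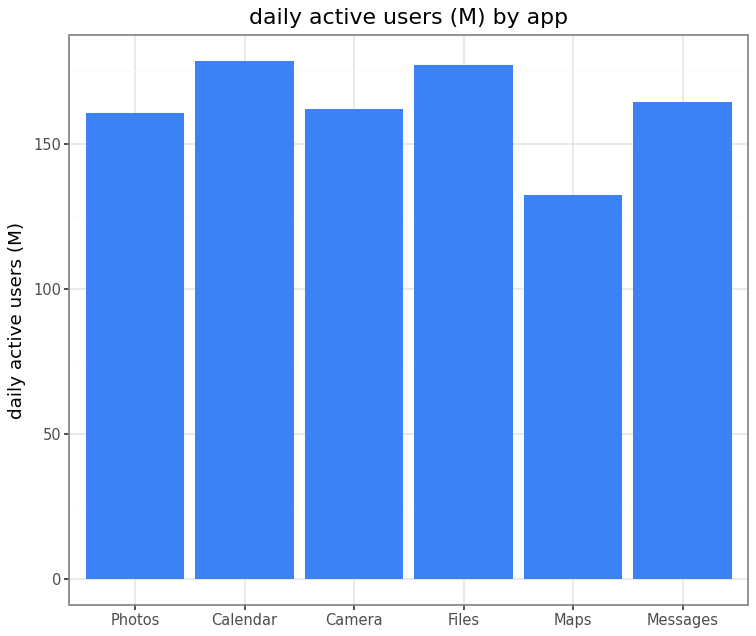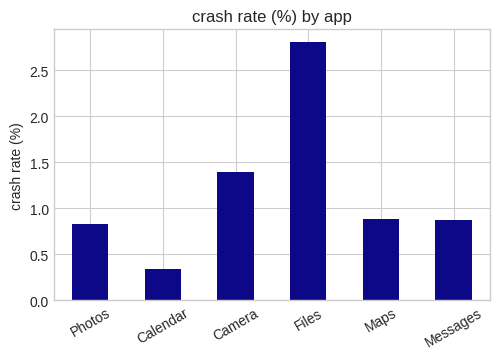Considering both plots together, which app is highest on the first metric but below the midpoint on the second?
Calendar

Chart 2 median crash rate (%) ≈ 1; below-median apps: Photos, Calendar, Messages. Among those, Calendar has the highest daily active users (M) (≈ 180).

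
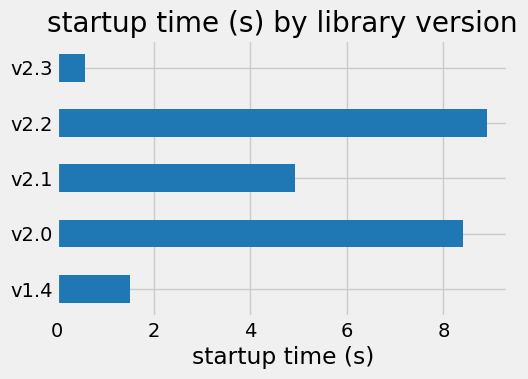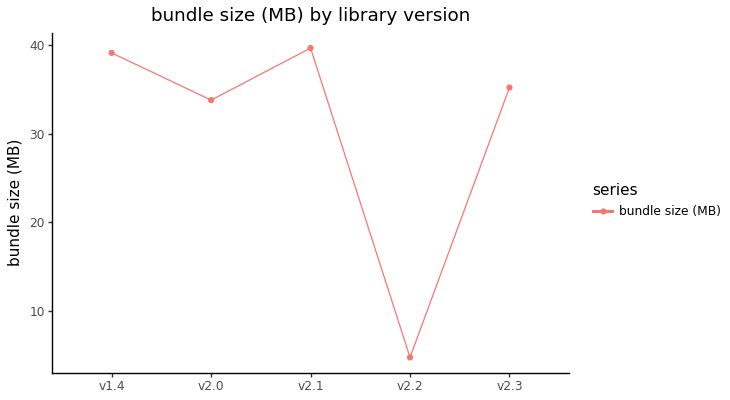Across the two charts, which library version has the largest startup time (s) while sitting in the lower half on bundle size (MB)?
v2.2

Chart 2 median bundle size (MB) ≈ 35; below-median library versions: v2.0, v2.2. Among those, v2.2 has the highest startup time (s) (≈ 9).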